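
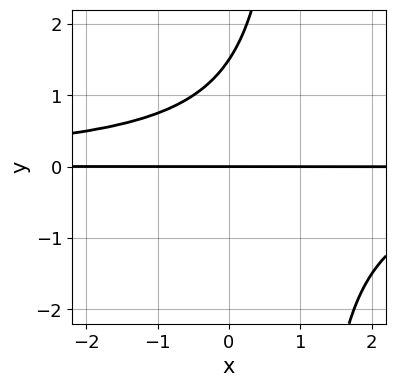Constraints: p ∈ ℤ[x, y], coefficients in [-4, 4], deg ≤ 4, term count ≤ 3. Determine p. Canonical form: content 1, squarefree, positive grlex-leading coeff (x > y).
Degree: a generic line meets the curve in up to 3 points, so deg p = 3.
Observable constraints: it crosses the y-axis at the gridline y = 0; the visible x-axis segment lies entirely on the curve.
Fitting integer coefficients to these (and the overall shape) gives p.

2*x*y^2 - 2*y^2 + 3*y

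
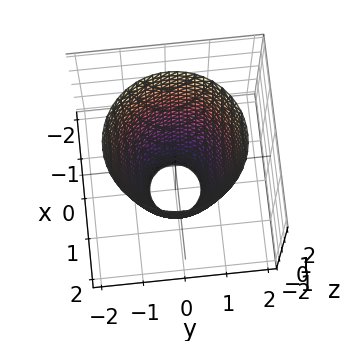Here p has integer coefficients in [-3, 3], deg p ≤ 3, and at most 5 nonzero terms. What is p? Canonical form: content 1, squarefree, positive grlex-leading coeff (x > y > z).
2*x^2 + 2*y^2 - z - 3

1. Degree: no degree-1 surface has this shape, so deg p = 2.
2. By symmetry, the z-axis is an axis of rotation, so x and y enter only as x² + y².
3. Against the integer gridlines: a circular section at z = 0 has radius between 1 and 2; no z-intercept at any integer in the box.
4. The integer polynomial consistent with all of this is the stated p.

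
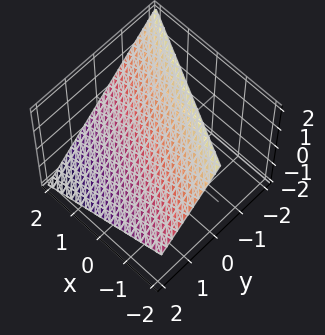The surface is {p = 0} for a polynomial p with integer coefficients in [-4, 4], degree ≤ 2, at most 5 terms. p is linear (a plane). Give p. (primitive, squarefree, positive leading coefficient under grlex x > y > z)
(a) Degree: every cross-section is a straight line — this is a plane, so deg p = 1.
(b) Observable constraints: it meets the x-axis at x = 2 (among the integer gridlines); one z-axis crossing is at z = 1; it meets the y-axis at y = 1 (among the integer gridlines).
(c) These observations pin down the coefficients.

x + 2*y + 2*z - 2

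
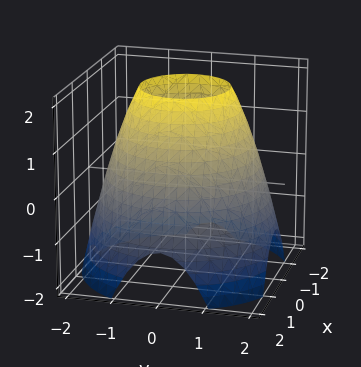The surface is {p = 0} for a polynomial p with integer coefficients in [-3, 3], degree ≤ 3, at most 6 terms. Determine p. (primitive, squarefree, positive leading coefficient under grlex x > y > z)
First, the degree is 2 — no degree-1 surface has this shape.
Then, symmetries: the z-axis is an axis of rotation, so x and y enter only as x² + y².
Then, from the axis intercepts and sections: a circular section at z = 0 has radius between 1 and 2; it misses every integer gridline on the z-axis.
Finally, fitting integer coefficients to these (and the overall shape) gives p.

x^2 + y^2 + z - 3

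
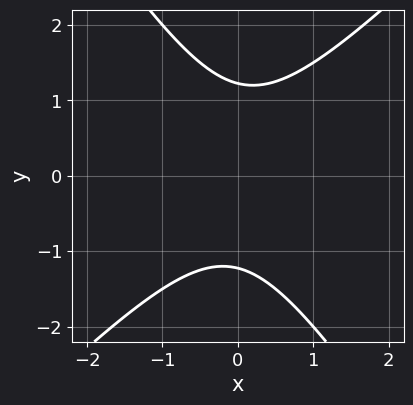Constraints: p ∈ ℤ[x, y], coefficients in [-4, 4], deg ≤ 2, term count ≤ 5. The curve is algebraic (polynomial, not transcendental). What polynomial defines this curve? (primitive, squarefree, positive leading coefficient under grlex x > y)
3*x^2 - x*y - 2*y^2 + 3

1. Degree: the shape is more complex than any degree-1 curve, so deg p = 2.
2. Observable constraints: it misses every integer gridline on the x-axis.
3. Solving for integer coefficients yields p as stated.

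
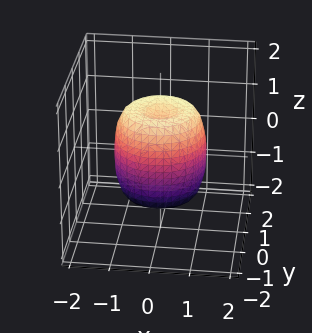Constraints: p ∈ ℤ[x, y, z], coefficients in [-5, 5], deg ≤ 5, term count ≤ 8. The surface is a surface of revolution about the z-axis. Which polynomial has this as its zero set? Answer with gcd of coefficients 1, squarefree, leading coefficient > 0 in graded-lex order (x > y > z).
2*x^4 + 4*x^2*y^2 + 2*y^4 - 2*x^2 - 2*y^2 + z^2 - 1

(a) The degree is 4 — a generic line meets the surface in up to 4 points.
(b) Symmetry: every cross-section ⟂ z is a circle, so x, y appear only via x² + y².
(c) Checking where it meets the axes: the z-axis gridline crossings are at z ∈ {-1, 1}; a circular section at z = 0 has radius between 1 and 2.
(d) Solving for integer coefficients yields p as stated.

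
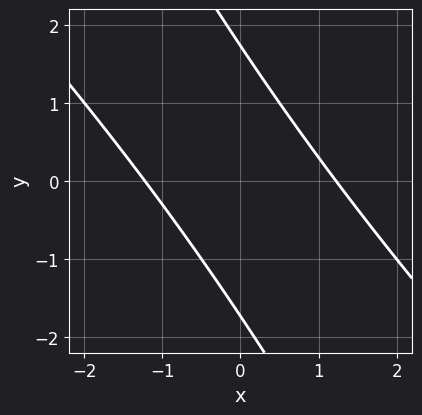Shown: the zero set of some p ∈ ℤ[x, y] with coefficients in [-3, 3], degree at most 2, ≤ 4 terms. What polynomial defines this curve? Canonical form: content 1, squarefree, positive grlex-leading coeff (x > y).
2*x^2 + 3*x*y + y^2 - 3

(a) Degree: a generic line meets the curve in up to 2 points, so deg p = 2.
(b) The integer polynomial consistent with all of this is the stated p.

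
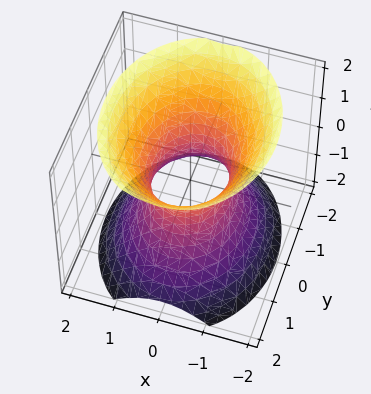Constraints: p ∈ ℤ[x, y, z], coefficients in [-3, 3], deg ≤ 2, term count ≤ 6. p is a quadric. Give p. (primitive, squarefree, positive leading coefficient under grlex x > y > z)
3*x^2 + 2*y^2 - 2*z^2 - 2

1. The degree is 2 — an hourglass — one-sheet hyperboloid; a quadric.
2. Symmetries: mirror symmetry y ↦ −y ⇒ only even powers of y; it's symmetric under x → −x, forcing even powers of x; mirror symmetry z ↦ −z ⇒ only even powers of z.
3. Checking where it meets the axes: the y-axis gridline crossings are at y ∈ {-1, 1}; the surface avoids every integer z-axis point in the box.
4. Together with the visible shape, these determine p as stated.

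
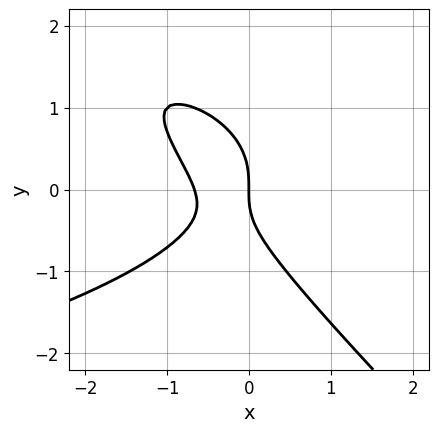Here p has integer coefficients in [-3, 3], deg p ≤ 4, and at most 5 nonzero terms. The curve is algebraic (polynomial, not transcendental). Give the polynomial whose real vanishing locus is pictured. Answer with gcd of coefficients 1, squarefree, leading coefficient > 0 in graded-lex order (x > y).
2*x*y^2 + 2*y^3 + 3*x^2 + x*y + 2*x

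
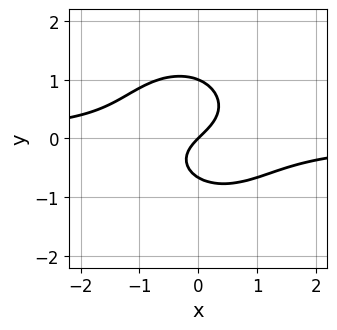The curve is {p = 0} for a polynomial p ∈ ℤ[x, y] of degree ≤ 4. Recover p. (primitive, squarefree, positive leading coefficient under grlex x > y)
3*x^2*y + 3*y^3 - y^2 + 2*x - 2*y

(a) The degree is 3 — no degree-2 curve has this shape.
(b) Against the integer gridlines: one x-axis crossing is at x = 0; the y-axis gridline crossings are at y ∈ {0, 1}.
(c) Matching integer coefficients to the picture gives p.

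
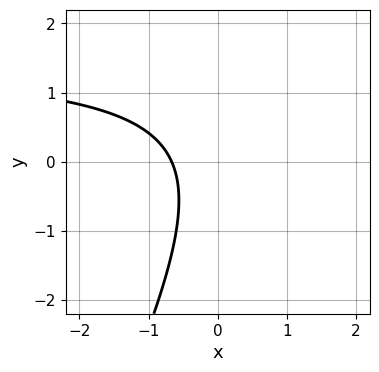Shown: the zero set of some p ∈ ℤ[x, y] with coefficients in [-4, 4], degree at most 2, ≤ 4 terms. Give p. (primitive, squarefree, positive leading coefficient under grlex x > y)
2*x*y - y^2 - 3*x - 2

1. Degree: no degree-1 curve has this shape, so deg p = 2.
2. Observable constraints: it misses every integer gridline on the y-axis.
3. These observations pin down the coefficients.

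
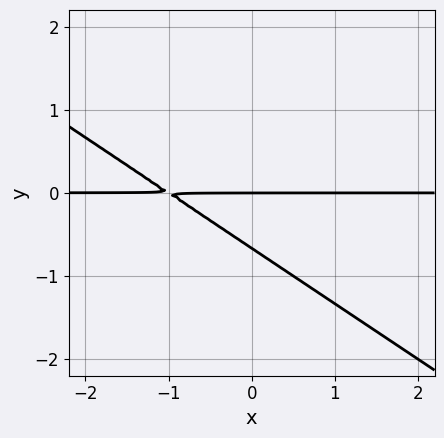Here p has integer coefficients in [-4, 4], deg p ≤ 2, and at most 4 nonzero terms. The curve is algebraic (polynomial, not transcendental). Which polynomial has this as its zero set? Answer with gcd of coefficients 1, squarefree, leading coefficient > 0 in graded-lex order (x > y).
2*x*y + 3*y^2 + 2*y

1. deg p = 2.
2. From the axis intercepts and sections: the visible x-axis segment lies entirely on the curve; it crosses the y-axis at the gridline y = 0.
3. Together with the visible shape, these determine p as stated.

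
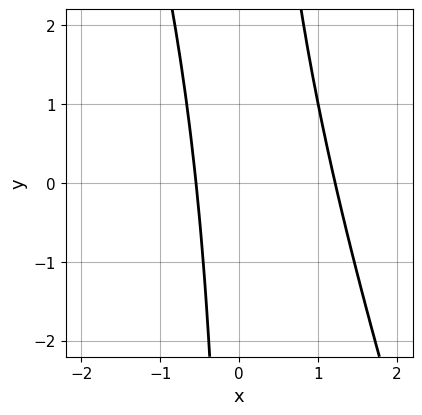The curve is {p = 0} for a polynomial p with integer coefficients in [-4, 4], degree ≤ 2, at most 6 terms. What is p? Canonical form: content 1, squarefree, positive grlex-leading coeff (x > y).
3*x^2 + x*y - 2*x - 2

1. Degree: a generic line meets the curve in up to 2 points, so deg p = 2.
2. From the visible intercepts: it misses every integer gridline on the y-axis.
3. The integer polynomial consistent with all of this is the stated p.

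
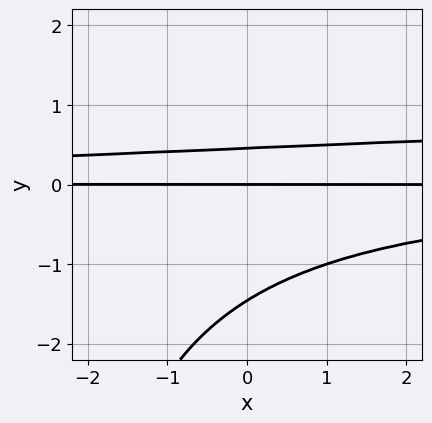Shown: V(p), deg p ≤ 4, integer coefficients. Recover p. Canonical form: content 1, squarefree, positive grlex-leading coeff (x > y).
(a) The degree is 4 — a generic line meets the curve in up to 4 points.
(b) Reading off the gridlines: one y-axis crossing is at y = 0; the visible x-axis segment lies entirely on the curve.
(c) These observations pin down the coefficients.

x*y^3 - x*y^2 + 3*y^3 + 3*y^2 - 2*y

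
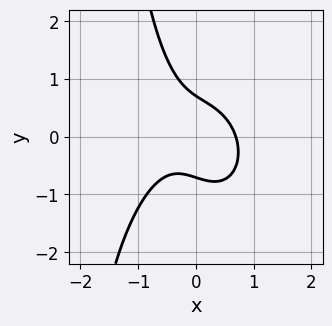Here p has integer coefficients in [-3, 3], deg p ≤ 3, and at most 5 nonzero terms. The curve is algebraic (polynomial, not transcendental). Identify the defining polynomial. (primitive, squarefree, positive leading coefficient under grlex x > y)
3*x^3 + x*y^2 + 2*x*y + 2*y^2 - 1

deg p = 3. The shape is more complex than any degree-2 curve.
Solving for integer coefficients yields p as stated.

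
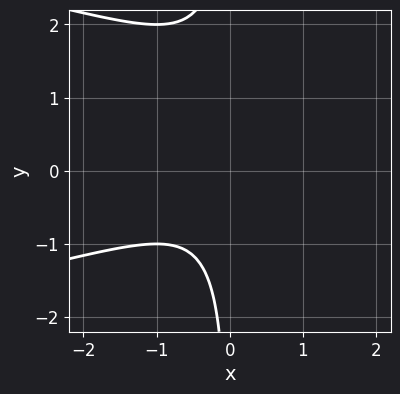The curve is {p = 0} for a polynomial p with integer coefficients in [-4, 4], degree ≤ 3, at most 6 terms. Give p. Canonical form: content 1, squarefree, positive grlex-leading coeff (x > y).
x*y^2 + x^2 - x*y + 1

1. Degree: a generic line meets the curve in up to 3 points, so deg p = 3.
2. From the axis intercepts and sections: the curve avoids every integer x-axis point in the box; the curve avoids every integer y-axis point in the box.
3. Fitting integer coefficients to these (and the overall shape) gives p.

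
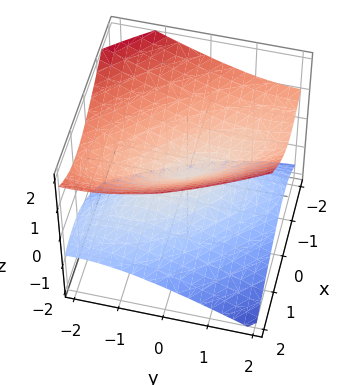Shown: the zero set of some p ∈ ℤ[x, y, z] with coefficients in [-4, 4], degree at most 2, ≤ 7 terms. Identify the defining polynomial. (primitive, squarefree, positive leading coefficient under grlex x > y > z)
1. There are 2 components.
2. The degree is 2 — a generic line meets the surface in up to 2 points.
3. Checking where it meets the axes: it crosses the z-axis at the gridline z = 0; it meets the x-axis at x = 0 (among the integer gridlines); one y-axis crossing is at y = 0.
4. Matching integer coefficients to the picture gives p.

2*x^2 + 2*x*y + x*z + y^2 - 3*z^2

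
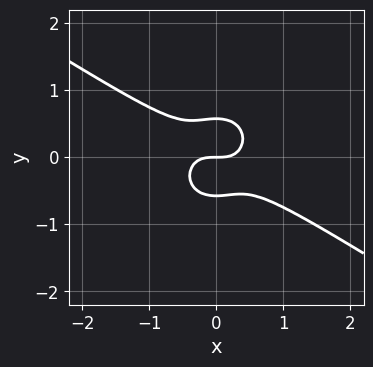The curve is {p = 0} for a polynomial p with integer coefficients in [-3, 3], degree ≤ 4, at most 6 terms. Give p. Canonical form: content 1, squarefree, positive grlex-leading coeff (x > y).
1. The degree is 3 — a generic line meets the curve in up to 3 points.
2. Checking where it meets the axes: one y-axis crossing is at y = 0; it crosses the x-axis at the gridline x = 0.
3. Fitting integer coefficients to these (and the overall shape) gives p.

2*x^3 + 2*x^2*y + 3*y^3 - y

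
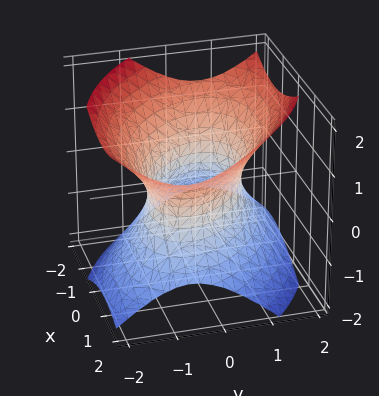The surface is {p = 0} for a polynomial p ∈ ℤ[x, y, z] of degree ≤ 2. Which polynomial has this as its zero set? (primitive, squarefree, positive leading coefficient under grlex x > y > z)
2*x^2 + 2*x*y + 3*y^2 - 3*z^2 - 3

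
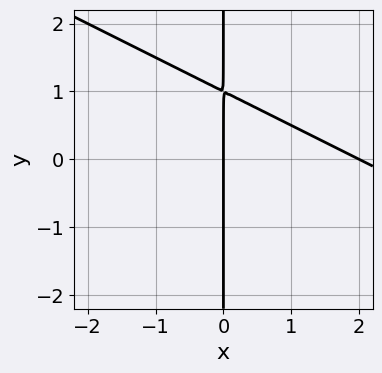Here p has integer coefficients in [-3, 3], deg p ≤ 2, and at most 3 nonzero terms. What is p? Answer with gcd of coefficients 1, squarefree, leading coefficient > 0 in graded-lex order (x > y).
x^2 + 2*x*y - 2*x

(a) deg p = 2. No degree-1 curve has this shape.
(b) Checking where it meets the axes: the visible y-axis segment lies entirely on the curve; among the integer gridlines, it crosses the x-axis at x ∈ {0, 2}.
(c) The integer polynomial consistent with all of this is the stated p.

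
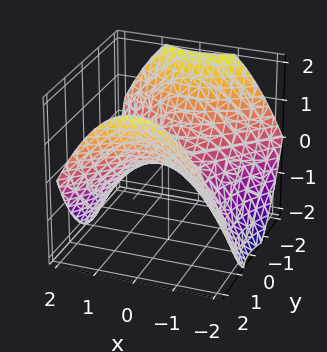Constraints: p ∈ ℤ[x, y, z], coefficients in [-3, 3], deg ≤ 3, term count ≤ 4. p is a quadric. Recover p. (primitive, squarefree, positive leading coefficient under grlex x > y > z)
x^2 - y^2 + 2*z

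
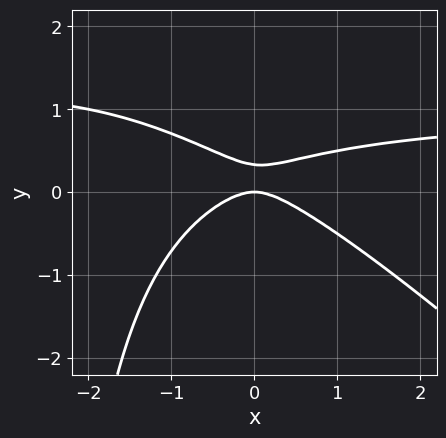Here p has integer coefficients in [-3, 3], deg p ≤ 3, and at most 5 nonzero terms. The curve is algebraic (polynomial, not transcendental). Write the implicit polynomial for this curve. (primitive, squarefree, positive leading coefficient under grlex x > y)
x^2*y + x*y^2 - x^2 + 3*y^2 - y

1. deg p = 3. No degree-2 curve has this shape.
2. From the visible intercepts: one x-axis crossing is at x = 0; it meets the y-axis at y = 0 (among the integer gridlines).
3. Solving for integer coefficients yields p as stated.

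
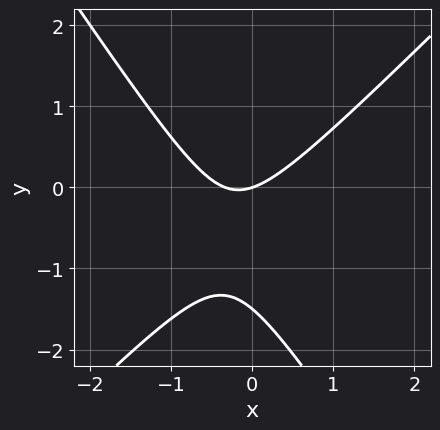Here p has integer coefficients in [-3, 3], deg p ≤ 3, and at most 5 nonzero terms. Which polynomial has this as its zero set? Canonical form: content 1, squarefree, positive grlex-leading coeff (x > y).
(a) The degree is 2 — no degree-1 curve has this shape.
(b) Reading off the gridlines: it meets the y-axis at y = 0 (among the integer gridlines); it crosses the x-axis at the gridline x = 0.
(c) Fitting integer coefficients to these (and the overall shape) gives p.

3*x^2 - x*y - 2*y^2 + x - 3*y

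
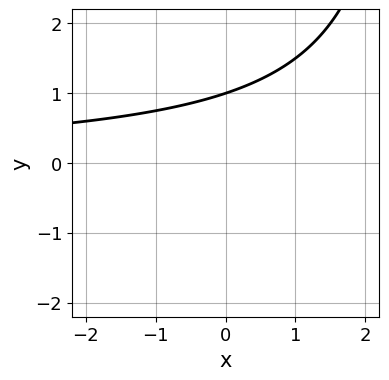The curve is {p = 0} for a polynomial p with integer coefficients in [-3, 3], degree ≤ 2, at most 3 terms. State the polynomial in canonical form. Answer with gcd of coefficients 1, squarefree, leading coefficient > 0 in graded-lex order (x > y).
The degree is 2 — the shape is more complex than any degree-1 curve.
Reading off the gridlines: the curve avoids every integer x-axis point in the box; one y-axis crossing is at y = 1.
Matching integer coefficients to the picture gives p.

x*y - 3*y + 3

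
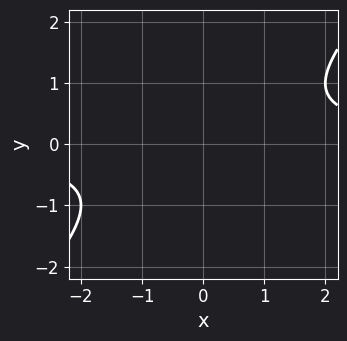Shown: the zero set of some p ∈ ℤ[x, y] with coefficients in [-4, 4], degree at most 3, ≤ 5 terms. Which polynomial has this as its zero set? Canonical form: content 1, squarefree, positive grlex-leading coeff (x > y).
x*y - y^2 - 1

(a) deg p = 2.
(b) Observable constraints: no x-intercept at any integer in the box; it misses every integer gridline on the y-axis.
(c) Fitting integer coefficients to these (and the overall shape) gives p.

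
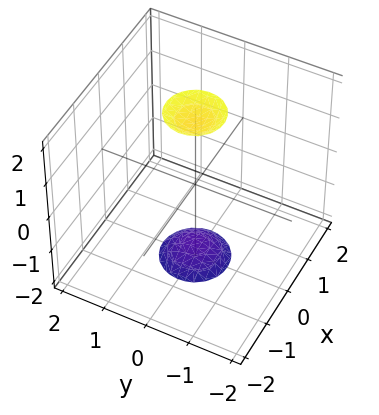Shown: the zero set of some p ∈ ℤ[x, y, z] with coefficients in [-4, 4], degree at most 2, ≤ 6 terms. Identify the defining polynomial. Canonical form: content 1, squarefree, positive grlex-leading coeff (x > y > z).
First, there are 2 components. Treating them together as one polynomial.
Next, deg p = 2. Two sheets facing apart; a quadric.
Then, symmetries: rotational symmetry about the z-axis ⇒ p depends on x, y only through x² + y²; it's symmetric under z → −z, forcing even powers of z.
Next, observable constraints: a circular section at z = 2 has radius between 0 and 1; the surface avoids every integer x-axis point in the box; it misses every integer gridline on the y-axis.
Finally, solving for integer coefficients yields p as stated.

3*x^2 + 3*y^2 - z^2 + 3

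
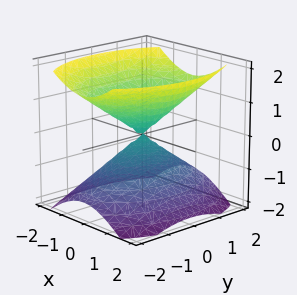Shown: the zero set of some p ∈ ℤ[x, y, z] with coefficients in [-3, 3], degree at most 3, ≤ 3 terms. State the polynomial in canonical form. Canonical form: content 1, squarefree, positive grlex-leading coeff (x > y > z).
2*x^2 + y^2 - 2*z^2

1. The picture has 2 separate pieces. They look like related sheets of one shape, so recover p as a whole.
2. deg p = 2. A double cone through the origin; a quadric.
3. Symmetries: the y ↦ −y reflection is a symmetry, so y appears only in even powers; the z ↦ −z reflection is a symmetry, so z appears only in even powers; the x ↦ −x reflection is a symmetry, so x appears only in even powers.
4. Against the integer gridlines: it crosses the x-axis at the gridline x = 0; one y-axis crossing is at y = 0; one z-axis crossing is at z = 0.
5. Solving for integer coefficients yields p as stated.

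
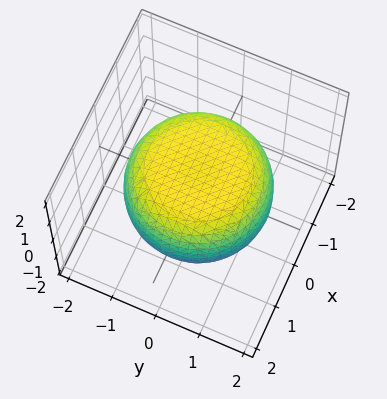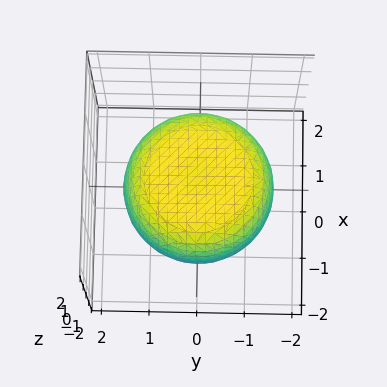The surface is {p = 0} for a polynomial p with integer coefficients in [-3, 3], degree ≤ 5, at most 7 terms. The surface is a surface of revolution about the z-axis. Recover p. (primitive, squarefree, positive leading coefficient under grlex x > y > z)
x^4 + 2*x^2*y^2 + y^4 - x^2 - y^2 + 3*z^2 - 3

deg p = 4. A generic line meets the surface in up to 4 points.
Symmetries: the z-axis is an axis of rotation, so x and y enter only as x² + y².
Reading off the gridlines: a circular section at z = -1 has radius exactly 1; the z-axis gridline crossings are at z ∈ {-1, 1}.
Solving for integer coefficients yields p as stated.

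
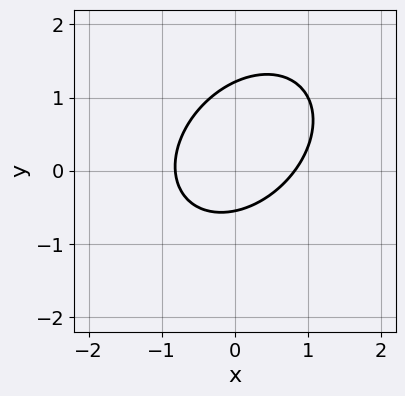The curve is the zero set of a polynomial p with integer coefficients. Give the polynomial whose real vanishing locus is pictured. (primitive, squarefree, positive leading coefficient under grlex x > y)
1. Degree: the shape is more complex than any degree-1 curve, so deg p = 2.
2. Solving for integer coefficients yields p as stated.

3*x^2 - 2*x*y + 3*y^2 - 2*y - 2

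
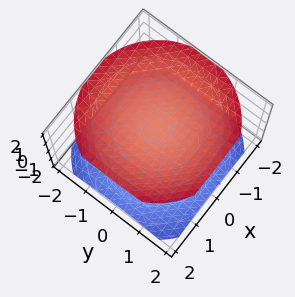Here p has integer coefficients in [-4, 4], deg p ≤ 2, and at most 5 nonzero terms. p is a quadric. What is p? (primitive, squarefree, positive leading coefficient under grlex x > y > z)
The picture has 2 separate pieces. They look like related sheets of one shape, so recover p as a whole.
deg p = 2. Two sheets facing apart; a quadric.
Symmetries: the z ↦ −z reflection is a symmetry, so z appears only in even powers; the surface is invariant under rotation about z: p = q(x² + y², z).
Reading off the gridlines: no y-intercept at any integer in the box; it misses every integer gridline on the x-axis.
Matching integer coefficients to the picture gives p.

x^2 + y^2 - 2*z^2 + 3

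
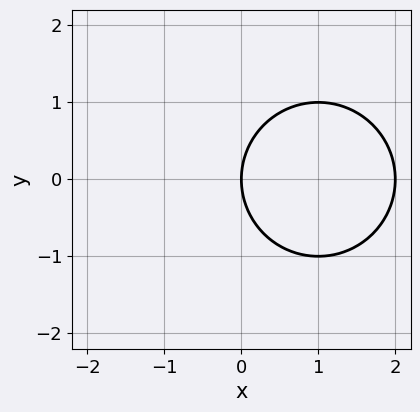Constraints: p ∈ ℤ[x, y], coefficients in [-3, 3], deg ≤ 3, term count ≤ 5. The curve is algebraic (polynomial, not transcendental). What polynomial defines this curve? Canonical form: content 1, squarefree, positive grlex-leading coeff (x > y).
x^2 + y^2 - 2*x

(a) deg p = 2. The shape is more complex than any degree-1 curve.
(b) Symmetries: it's symmetric under y → −y, forcing even powers of y.
(c) From the axis intercepts and sections: it crosses the y-axis at the gridline y = 0; the x-axis gridline crossings are at x ∈ {0, 2}.
(d) Fitting integer coefficients to these (and the overall shape) gives p.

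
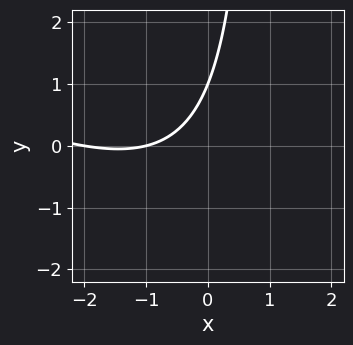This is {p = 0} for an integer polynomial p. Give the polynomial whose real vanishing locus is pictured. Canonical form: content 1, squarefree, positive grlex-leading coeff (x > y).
x^2 + 2*x*y + 3*x - 2*y + 2

1. Degree: the shape is more complex than any degree-1 curve, so deg p = 2.
2. Observable constraints: it crosses the y-axis at the gridline y = 1; the x-axis gridline crossings are at x ∈ {-2, -1}.
3. Solving for integer coefficients yields p as stated.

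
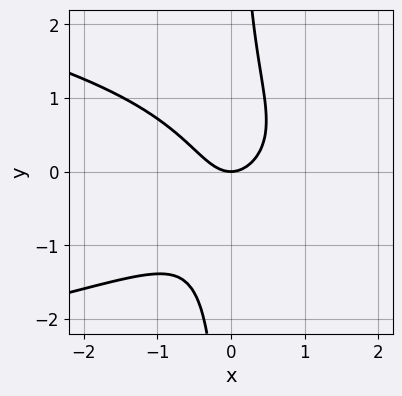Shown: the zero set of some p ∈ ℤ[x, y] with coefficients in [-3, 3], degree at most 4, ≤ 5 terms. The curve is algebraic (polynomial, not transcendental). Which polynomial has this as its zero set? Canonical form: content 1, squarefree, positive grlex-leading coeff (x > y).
First, degree: the shape is more complex than any degree-2 curve, so deg p = 3.
Then, reading off the gridlines: one y-axis crossing is at y = 0; it crosses the x-axis at the gridline x = 0.
Finally, matching integer coefficients to the picture gives p.

3*x*y^2 + 3*x^2 - 2*y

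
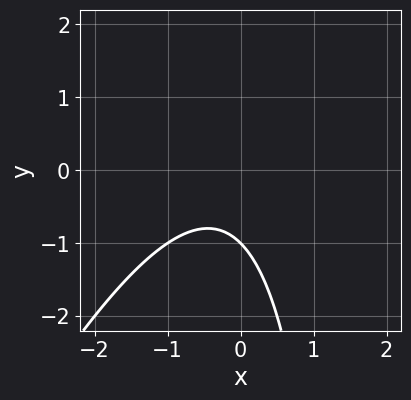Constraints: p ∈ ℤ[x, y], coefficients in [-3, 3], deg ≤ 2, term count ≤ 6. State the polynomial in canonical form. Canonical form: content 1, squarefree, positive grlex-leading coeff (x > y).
First, deg p = 2. The shape is more complex than any degree-1 curve.
Next, checking where it meets the axes: it meets the y-axis at y = -1 (among the integer gridlines); no x-intercept at any integer in the box.
Finally, solving for integer coefficients yields p as stated.

2*x^2 - x*y + x + 2*y + 2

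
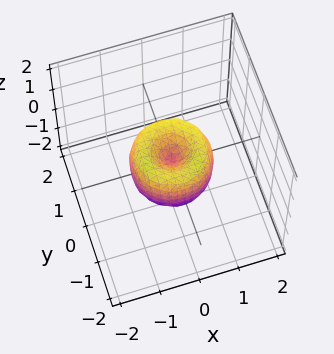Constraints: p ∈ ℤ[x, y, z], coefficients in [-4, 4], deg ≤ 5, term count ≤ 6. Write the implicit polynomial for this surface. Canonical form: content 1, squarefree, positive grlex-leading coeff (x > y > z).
2*x^4 + 4*x^2*y^2 + 2*y^4 - 2*x^2 - 2*y^2 + z^2

(a) deg p = 4. No degree-3 surface has this shape.
(b) Symmetries: the surface is invariant under rotation about z: p = q(x² + y², z).
(c) From the visible intercepts: a circular section at z = 0 has radius exactly 1; among the integer gridlines, it crosses the y-axis at y ∈ {-1, 0, 1}; the x-axis gridline crossings are at x ∈ {-1, 0, 1}; it crosses the z-axis at the gridline z = 0.
(d) Putting this together gives p.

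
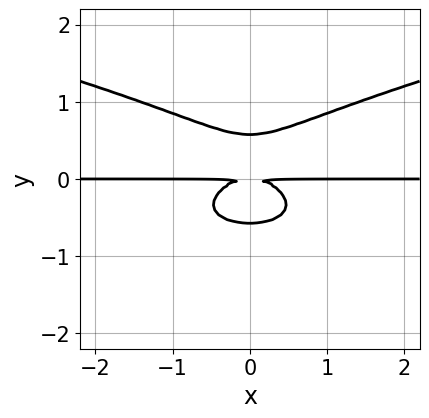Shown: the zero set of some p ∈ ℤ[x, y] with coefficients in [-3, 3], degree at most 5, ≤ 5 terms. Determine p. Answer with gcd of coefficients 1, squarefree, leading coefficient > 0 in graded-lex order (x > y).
3*y^4 - x^2*y - y^2

(a) Degree: a generic line meets the curve in up to 4 points, so deg p = 4.
(b) Symmetries: mirror symmetry x ↦ −x ⇒ only even powers of x.
(c) From the visible intercepts: every point of the x-axis in the box is on the curve.
(d) Putting this together gives p.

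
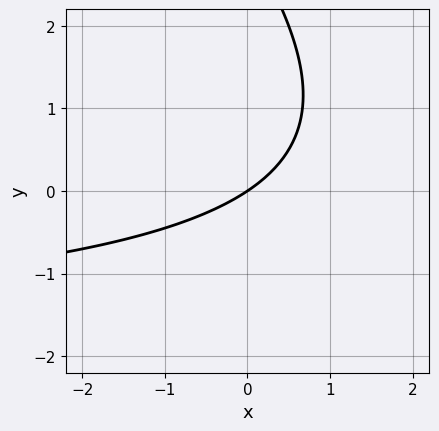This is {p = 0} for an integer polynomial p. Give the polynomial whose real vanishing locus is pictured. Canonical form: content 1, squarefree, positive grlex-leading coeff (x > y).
x*y + y^2 + 2*x - 3*y

(a) The degree is 2 — the shape is more complex than any degree-1 curve.
(b) Against the integer gridlines: it crosses the y-axis at the gridline y = 0; it meets the x-axis at x = 0 (among the integer gridlines).
(c) Together with the visible shape, these determine p as stated.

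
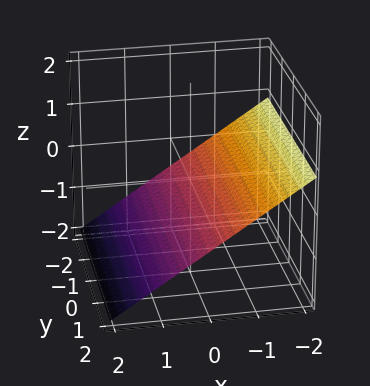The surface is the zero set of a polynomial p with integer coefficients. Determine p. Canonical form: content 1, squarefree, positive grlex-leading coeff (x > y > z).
2*x + 3*z + 2

1. The degree is 1 — the surface is flat (a plane).
2. Observable constraints: it crosses the x-axis at the gridline x = -1; the surface avoids every integer y-axis point in the box.
3. Fitting integer coefficients to these (and the overall shape) gives p.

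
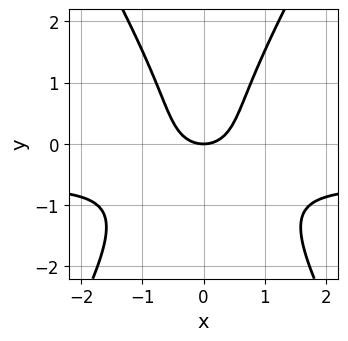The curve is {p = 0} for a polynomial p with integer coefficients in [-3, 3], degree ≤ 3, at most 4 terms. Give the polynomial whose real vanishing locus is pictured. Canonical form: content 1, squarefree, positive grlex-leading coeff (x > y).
deg p = 3. The shape is more complex than any degree-2 curve.
Symmetries: the x ↦ −x reflection is a symmetry, so x appears only in even powers.
From the visible intercepts: one x-axis crossing is at x = 0; it crosses the y-axis at the gridline y = 0.
Solving for integer coefficients yields p as stated.

3*x^2*y - y^3 + 2*x^2 - 2*y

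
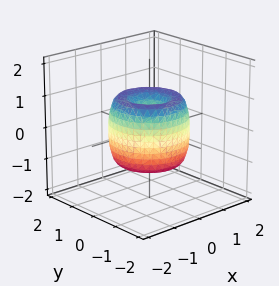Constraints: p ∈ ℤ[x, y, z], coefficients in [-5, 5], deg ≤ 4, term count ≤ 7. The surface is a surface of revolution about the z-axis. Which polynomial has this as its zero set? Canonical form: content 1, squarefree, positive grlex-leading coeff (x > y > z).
2*x^4 + 4*x^2*y^2 + 2*y^4 - 3*x^2 - 3*y^2 + z^2

Degree: the shape is more complex than any degree-3 surface, so deg p = 4.
By symmetry, the surface is invariant under rotation about z: p = q(x² + y², z).
Checking where it meets the axes: it meets the z-axis at z = 0 (among the integer gridlines); a circular section at z = 0 has radius between 1 and 2.
Together with the visible shape, these determine p as stated.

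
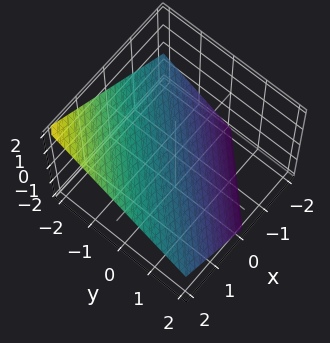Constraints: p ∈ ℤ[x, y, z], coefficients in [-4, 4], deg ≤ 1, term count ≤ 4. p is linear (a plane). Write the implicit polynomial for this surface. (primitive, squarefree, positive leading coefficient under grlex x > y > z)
2*x - 2*y - 3*z - 2

The degree is 1 — the surface is flat (a plane).
Checking where it meets the axes: one x-axis crossing is at x = 1; one y-axis crossing is at y = -1.
Putting this together gives p.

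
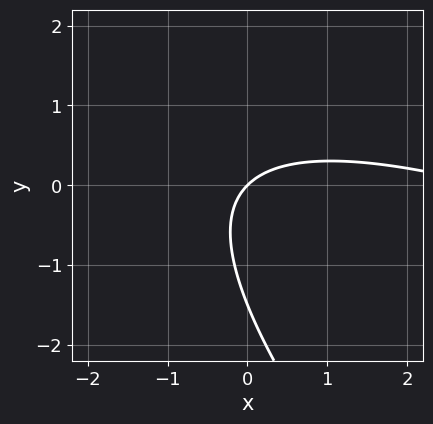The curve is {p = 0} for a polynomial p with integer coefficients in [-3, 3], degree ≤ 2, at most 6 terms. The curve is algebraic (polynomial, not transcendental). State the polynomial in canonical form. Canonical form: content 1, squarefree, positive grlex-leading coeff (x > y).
x^2 + 3*x*y + 2*y^2 - 3*x + 3*y

1. The degree is 2 — a generic line meets the curve in up to 2 points.
2. From the axis intercepts and sections: one x-axis crossing is at x = 0; one y-axis crossing is at y = 0.
3. The integer polynomial consistent with all of this is the stated p.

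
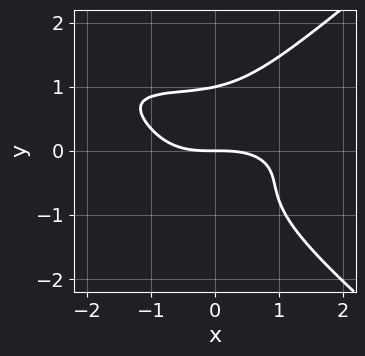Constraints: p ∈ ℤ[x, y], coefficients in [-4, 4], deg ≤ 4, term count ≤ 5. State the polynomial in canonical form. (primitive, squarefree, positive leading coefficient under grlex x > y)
2*x^2*y^2 - 3*y^4 + x^3 + 2*x*y^2 + 3*y

1. The degree is 4 — a generic line meets the curve in up to 4 points.
2. Checking where it meets the axes: the y-axis gridline crossings are at y ∈ {0, 1}; one x-axis crossing is at x = 0.
3. Together with the visible shape, these determine p as stated.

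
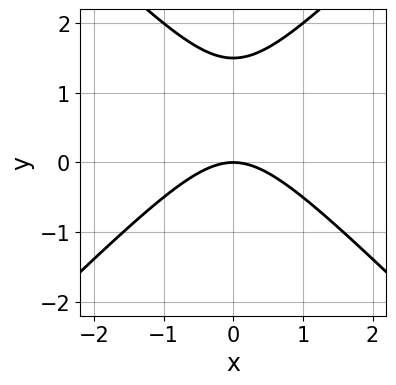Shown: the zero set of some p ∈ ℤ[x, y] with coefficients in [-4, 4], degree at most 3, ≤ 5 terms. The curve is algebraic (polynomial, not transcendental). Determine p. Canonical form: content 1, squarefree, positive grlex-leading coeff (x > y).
1. The degree is 2 — a generic line meets the curve in up to 2 points.
2. Symmetries: the x ↦ −x reflection is a symmetry, so x appears only in even powers.
3. Against the integer gridlines: it meets the x-axis at x = 0 (among the integer gridlines); it crosses the y-axis at the gridline y = 0.
4. Together with the visible shape, these determine p as stated.

2*x^2 - 2*y^2 + 3*y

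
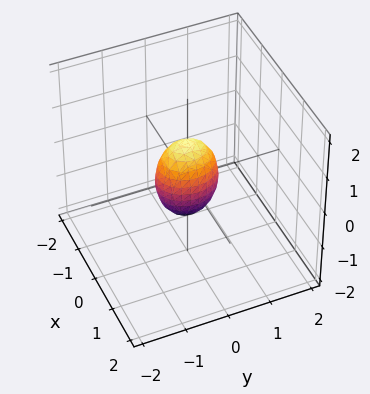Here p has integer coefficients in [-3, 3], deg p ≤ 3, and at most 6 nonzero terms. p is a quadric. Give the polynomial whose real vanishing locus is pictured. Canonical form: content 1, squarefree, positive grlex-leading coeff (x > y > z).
3*x^2 + 2*y^2 + z^2 - 1

(a) The degree is 2 — a closed, bounded, convex surface; a quadric.
(b) Symmetries: mirror symmetry z ↦ −z ⇒ only even powers of z; the y ↦ −y reflection is a symmetry, so y appears only in even powers; the x ↦ −x reflection is a symmetry, so x appears only in even powers.
(c) From the visible intercepts: among the integer gridlines, it crosses the z-axis at z ∈ {-1, 1}.
(d) Putting this together gives p.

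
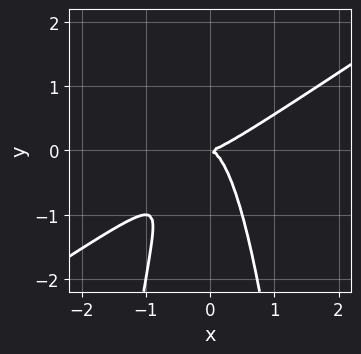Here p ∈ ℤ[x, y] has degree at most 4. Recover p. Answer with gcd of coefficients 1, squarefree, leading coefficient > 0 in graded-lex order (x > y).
2*x^3 - 3*x^2*y - y^2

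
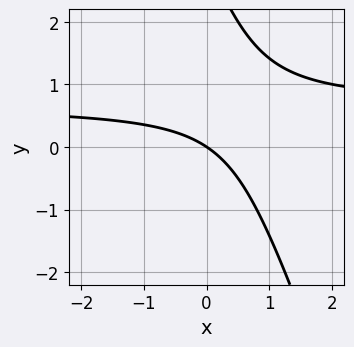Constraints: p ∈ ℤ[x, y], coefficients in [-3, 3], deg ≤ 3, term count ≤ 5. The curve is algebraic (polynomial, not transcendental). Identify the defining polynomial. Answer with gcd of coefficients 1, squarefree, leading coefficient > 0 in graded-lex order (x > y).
Degree: no degree-1 curve has this shape, so deg p = 2.
From the visible intercepts: it meets the x-axis at x = 0 (among the integer gridlines); it crosses the y-axis at the gridline y = 0.
Solving for integer coefficients yields p as stated.

3*x*y + y^2 - 2*x - 3*y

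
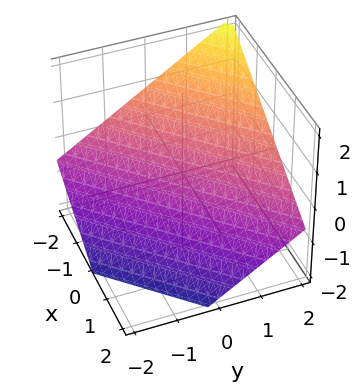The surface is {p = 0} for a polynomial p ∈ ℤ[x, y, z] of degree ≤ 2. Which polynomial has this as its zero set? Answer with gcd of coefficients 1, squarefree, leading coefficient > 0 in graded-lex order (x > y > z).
First, deg p = 1.
Then, from the visible intercepts: it meets the y-axis at y = 1 (among the integer gridlines); one x-axis crossing is at x = -1.
Finally, assembling these constraints gives the stated polynomial.

2*x - 2*y + 3*z + 2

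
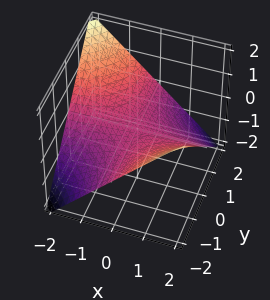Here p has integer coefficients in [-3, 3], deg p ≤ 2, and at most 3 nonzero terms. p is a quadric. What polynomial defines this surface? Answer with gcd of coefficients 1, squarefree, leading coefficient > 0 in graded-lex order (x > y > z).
x*y + 2*z

(a) The degree is 2 — a saddle surface; a quadric.
(b) From the visible intercepts: every point of the x-axis in the box is on the surface; every point of the y-axis in the box is on the surface; one z-axis crossing is at z = 0.
(c) Fitting integer coefficients to these (and the overall shape) gives p.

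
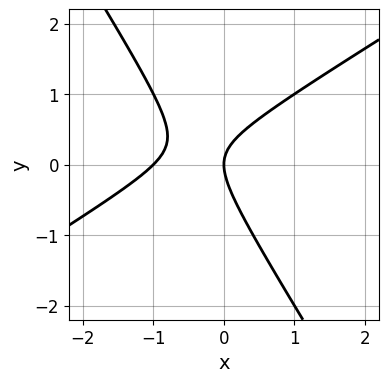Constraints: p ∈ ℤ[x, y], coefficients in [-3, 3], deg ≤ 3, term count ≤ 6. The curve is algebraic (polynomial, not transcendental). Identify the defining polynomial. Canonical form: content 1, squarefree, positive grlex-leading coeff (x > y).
x^2 - x*y - y^2 + x

(a) deg p = 2. The shape is more complex than any degree-1 curve.
(b) Against the integer gridlines: it meets the y-axis at y = 0 (among the integer gridlines); among the integer gridlines, it crosses the x-axis at x ∈ {-1, 0}.
(c) The integer polynomial consistent with all of this is the stated p.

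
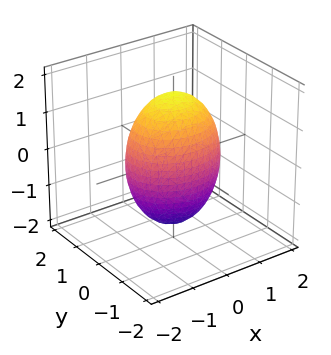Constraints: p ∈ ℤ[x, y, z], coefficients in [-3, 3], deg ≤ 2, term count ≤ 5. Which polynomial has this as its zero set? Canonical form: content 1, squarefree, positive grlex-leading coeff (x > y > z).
2*x^2 + 3*y^2 + z^2 - 3

The degree is 2 — bounded and convex; a quadric.
Symmetries: mirror symmetry x ↦ −x ⇒ only even powers of x; mirror symmetry z ↦ −z ⇒ only even powers of z; it's symmetric under y → −y, forcing even powers of y.
Against the integer gridlines: among the integer gridlines, it crosses the y-axis at y ∈ {-1, 1}.
Assembling these constraints gives the stated polynomial.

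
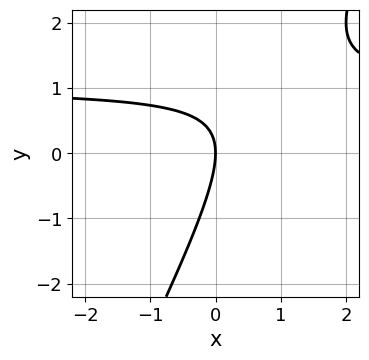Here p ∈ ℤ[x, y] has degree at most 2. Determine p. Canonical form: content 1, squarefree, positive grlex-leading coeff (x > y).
2*x*y - y^2 - 2*x

(a) Degree: the shape is more complex than any degree-1 curve, so deg p = 2.
(b) Observable constraints: one x-axis crossing is at x = 0; it crosses the y-axis at the gridline y = 0.
(c) Putting this together gives p.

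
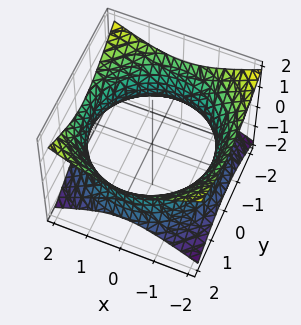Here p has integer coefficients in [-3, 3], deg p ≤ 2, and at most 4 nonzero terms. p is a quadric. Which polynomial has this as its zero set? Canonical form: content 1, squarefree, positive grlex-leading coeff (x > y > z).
First, degree: an hourglass — one-sheet hyperboloid; a quadric, so deg p = 2.
Next, symmetries: mirror symmetry z ↦ −z ⇒ only even powers of z; the z-axis is an axis of rotation, so x and y enter only as x² + y².
Next, against the integer gridlines: a circular section at z = 0 has radius between 1 and 2; the surface avoids every integer z-axis point in the box.
Finally, fitting integer coefficients to these (and the overall shape) gives p.

x^2 + y^2 - 2*z^2 - 3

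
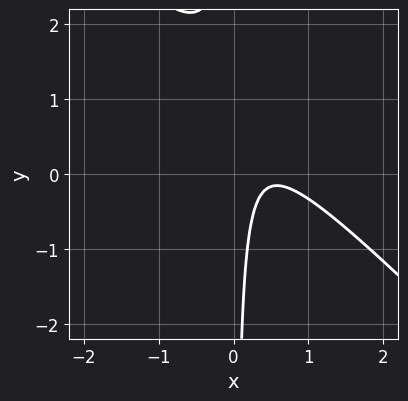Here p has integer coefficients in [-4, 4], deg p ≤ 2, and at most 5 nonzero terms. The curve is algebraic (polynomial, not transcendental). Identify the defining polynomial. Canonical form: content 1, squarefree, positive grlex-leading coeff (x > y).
deg p = 2. No degree-1 curve has this shape.
From the visible intercepts: no x-intercept at any integer in the box; the curve avoids every integer y-axis point in the box.
Fitting integer coefficients to these (and the overall shape) gives p.

3*x^2 + 3*x*y - 3*x + 1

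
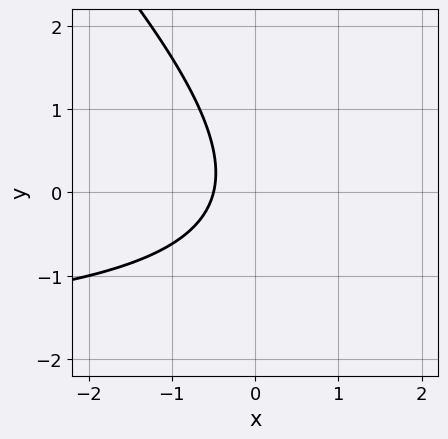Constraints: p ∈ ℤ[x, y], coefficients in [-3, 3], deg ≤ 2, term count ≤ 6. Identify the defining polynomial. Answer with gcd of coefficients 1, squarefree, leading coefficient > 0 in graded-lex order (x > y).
(a) The degree is 2 — the shape is more complex than any degree-1 curve.
(b) From the visible intercepts: it misses every integer gridline on the y-axis.
(c) Together with the visible shape, these determine p as stated.

x*y + y^2 + 2*x + 1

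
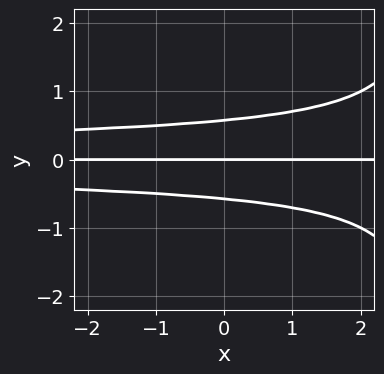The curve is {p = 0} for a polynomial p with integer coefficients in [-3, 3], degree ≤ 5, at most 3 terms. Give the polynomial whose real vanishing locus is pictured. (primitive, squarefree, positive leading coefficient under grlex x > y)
1. deg p = 4. The shape is more complex than any degree-3 curve.
2. From the axis intercepts and sections: every point of the x-axis in the box is on the curve; it crosses the y-axis at the gridline y = 0.
3. Putting this together gives p.

x*y^3 - 3*y^3 + y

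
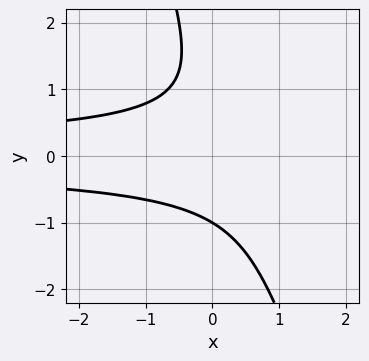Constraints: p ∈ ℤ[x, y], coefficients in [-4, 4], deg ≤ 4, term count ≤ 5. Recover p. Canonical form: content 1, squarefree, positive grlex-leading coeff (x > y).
3*x*y^2 + y^3 - y^2 + 2

1. deg p = 3.
2. From the visible intercepts: no x-intercept at any integer in the box; one y-axis crossing is at y = -1.
3. The integer polynomial consistent with all of this is the stated p.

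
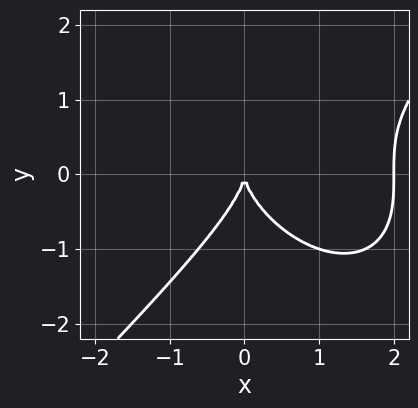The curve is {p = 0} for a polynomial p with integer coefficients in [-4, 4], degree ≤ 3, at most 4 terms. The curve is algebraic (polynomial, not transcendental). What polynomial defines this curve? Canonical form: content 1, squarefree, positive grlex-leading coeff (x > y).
First, the degree is 3 — the shape is more complex than any degree-2 curve.
Next, observable constraints: the x-axis gridline crossings are at x ∈ {0, 2}; it meets the y-axis at y = 0 (among the integer gridlines).
Finally, matching integer coefficients to the picture gives p.

x^3 - y^3 - 2*x^2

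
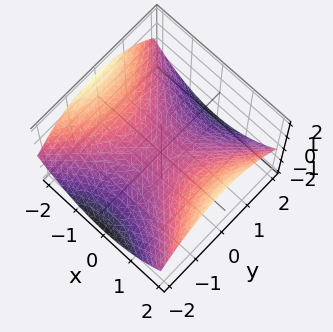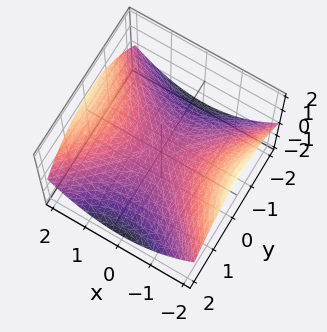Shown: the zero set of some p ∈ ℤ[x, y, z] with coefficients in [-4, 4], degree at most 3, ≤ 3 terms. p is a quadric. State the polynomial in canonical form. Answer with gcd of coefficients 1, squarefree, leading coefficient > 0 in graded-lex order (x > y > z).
x^2 - y^2 - 3*z

1. The degree is 2 — a hyperbolic paraboloid; a quadric.
2. Symmetries: the x ↦ −x reflection is a symmetry, so x appears only in even powers; the y ↦ −y reflection is a symmetry, so y appears only in even powers.
3. Against the integer gridlines: it meets the x-axis at x = 0 (among the integer gridlines); one y-axis crossing is at y = 0; it meets the z-axis at z = 0 (among the integer gridlines).
4. Assembling these constraints gives the stated polynomial.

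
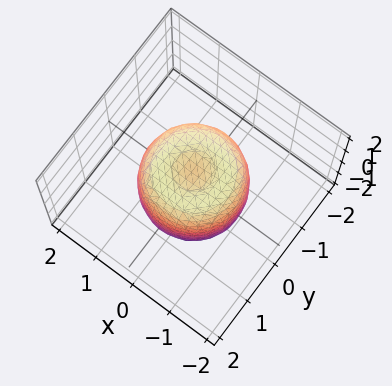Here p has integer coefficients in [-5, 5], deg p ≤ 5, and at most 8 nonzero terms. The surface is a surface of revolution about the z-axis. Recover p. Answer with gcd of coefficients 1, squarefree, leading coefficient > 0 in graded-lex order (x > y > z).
First, the degree is 4 — no degree-3 surface has this shape.
Then, symmetries: the surface is invariant under rotation about z: p = q(x² + y², z).
Next, from the visible intercepts: a circular section at z = -1 has radius exactly 1; the z-axis gridline crossings are at z ∈ {-1, 1}.
Finally, assembling these constraints gives the stated polynomial.

2*x^4 + 4*x^2*y^2 + 2*y^4 - 2*x^2 - 2*y^2 + z^2 - 1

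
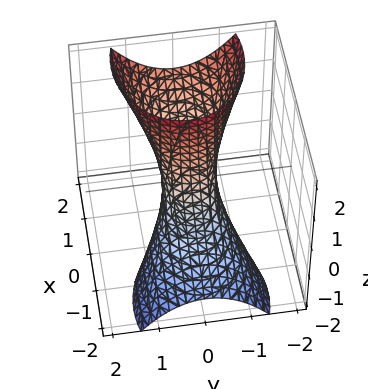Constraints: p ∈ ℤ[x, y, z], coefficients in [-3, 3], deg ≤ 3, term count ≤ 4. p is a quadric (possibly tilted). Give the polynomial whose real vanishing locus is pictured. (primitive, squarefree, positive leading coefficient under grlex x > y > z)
2*x^2 - 3*x*z + 3*y^2 - 1

First, deg p = 2. The shape is more complex than any degree-1 surface.
Then, checking where it meets the axes: the surface avoids every integer z-axis point in the box.
Finally, together with the visible shape, these determine p as stated.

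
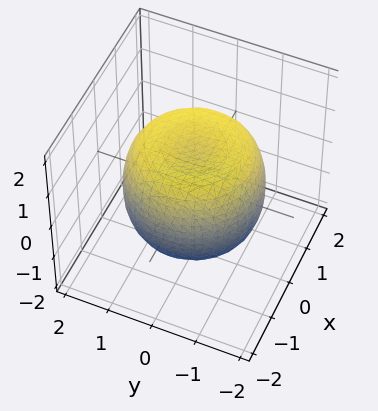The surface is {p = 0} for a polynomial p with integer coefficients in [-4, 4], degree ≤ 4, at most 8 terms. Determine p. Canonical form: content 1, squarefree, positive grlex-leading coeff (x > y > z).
2*x^4 + 4*x^2*y^2 + 2*y^4 - 3*x^2 - 3*y^2 + 3*z^2 - 3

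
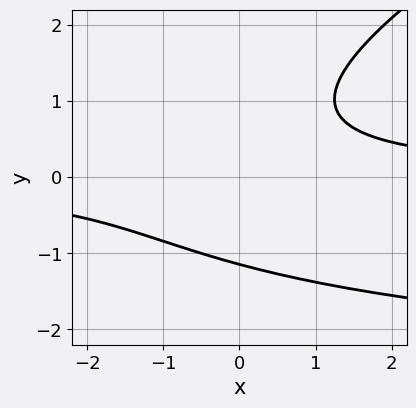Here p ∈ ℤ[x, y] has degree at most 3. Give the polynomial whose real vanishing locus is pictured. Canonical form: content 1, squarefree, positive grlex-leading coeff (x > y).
First, the degree is 3 — a generic line meets the curve in up to 3 points.
Then, from the axis intercepts and sections: the curve avoids every integer x-axis point in the box.
Finally, together with the visible shape, these determine p as stated.

x*y^2 - 2*y^3 + 3*x*y - 3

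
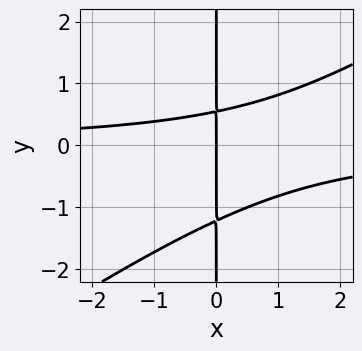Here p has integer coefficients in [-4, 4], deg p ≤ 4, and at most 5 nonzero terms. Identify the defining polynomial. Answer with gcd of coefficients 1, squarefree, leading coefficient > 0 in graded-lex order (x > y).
1. The degree is 3 — a generic line meets the curve in up to 3 points.
2. Against the integer gridlines: the visible y-axis segment lies entirely on the curve; one x-axis crossing is at x = 0.
3. Matching integer coefficients to the picture gives p.

2*x^2*y - 3*x*y^2 - 2*x*y + 2*x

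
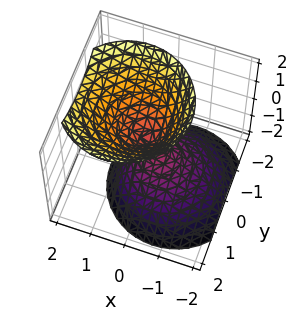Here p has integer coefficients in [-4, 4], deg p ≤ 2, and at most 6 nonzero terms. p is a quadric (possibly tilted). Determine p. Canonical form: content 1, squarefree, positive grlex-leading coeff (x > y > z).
3*x^2 - 2*x*z + 3*y^2 - 2*z^2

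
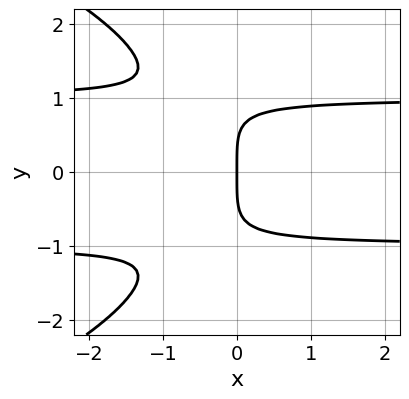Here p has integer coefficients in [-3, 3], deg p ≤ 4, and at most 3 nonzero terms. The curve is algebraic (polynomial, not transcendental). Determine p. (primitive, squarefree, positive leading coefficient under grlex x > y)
(a) The degree is 4 — a generic line meets the curve in up to 4 points.
(b) Symmetries: mirror symmetry y ↦ −y ⇒ only even powers of y.
(c) Reading off the gridlines: one y-axis crossing is at y = 0; it meets the x-axis at x = 0 (among the integer gridlines).
(d) Fitting integer coefficients to these (and the overall shape) gives p.

y^4 + 3*x*y^2 - 3*x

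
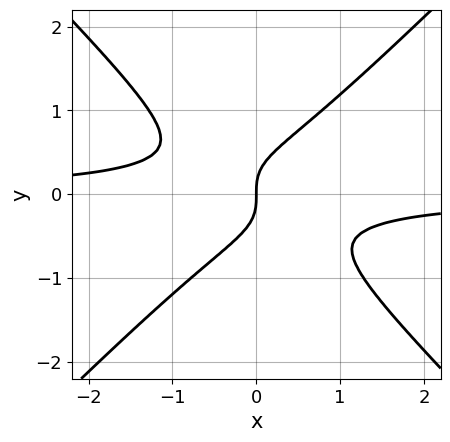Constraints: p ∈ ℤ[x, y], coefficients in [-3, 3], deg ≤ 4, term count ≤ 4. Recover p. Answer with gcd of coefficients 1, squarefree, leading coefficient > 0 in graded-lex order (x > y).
2*x^2*y - 2*y^3 + x

First, the degree is 3 — a generic line meets the curve in up to 3 points.
Then, against the integer gridlines: one x-axis crossing is at x = 0; it meets the y-axis at y = 0 (among the integer gridlines).
Finally, assembling these constraints gives the stated polynomial.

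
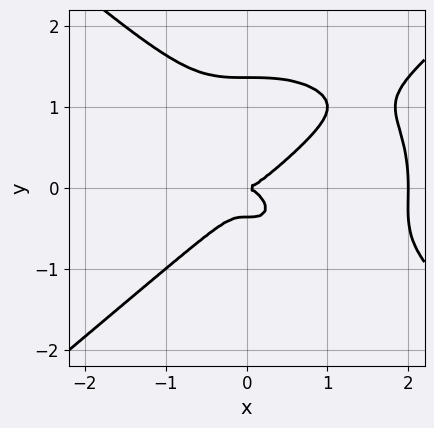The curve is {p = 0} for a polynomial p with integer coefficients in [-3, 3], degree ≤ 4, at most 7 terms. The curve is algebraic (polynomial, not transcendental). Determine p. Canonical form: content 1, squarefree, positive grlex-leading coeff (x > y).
(a) The degree is 4 — the shape is more complex than any degree-3 curve.
(b) Checking where it meets the axes: the x-axis gridline crossings are at x ∈ {0, 2}; it meets the y-axis at y = 0 (among the integer gridlines).
(c) Putting this together gives p.

x^4 - 2*y^4 - 2*x^3 + 2*y^3 + y^2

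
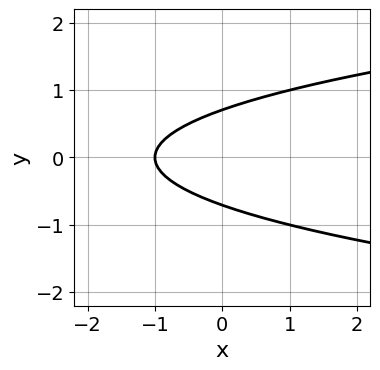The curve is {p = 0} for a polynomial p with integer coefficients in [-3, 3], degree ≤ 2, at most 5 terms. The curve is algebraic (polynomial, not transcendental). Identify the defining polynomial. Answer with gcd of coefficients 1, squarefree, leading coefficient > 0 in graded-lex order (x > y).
2*y^2 - x - 1

1. Degree: the shape is more complex than any degree-1 curve, so deg p = 2.
2. Symmetries: mirror symmetry y ↦ −y ⇒ only even powers of y.
3. Reading off the gridlines: it meets the x-axis at x = -1 (among the integer gridlines).
4. Putting this together gives p.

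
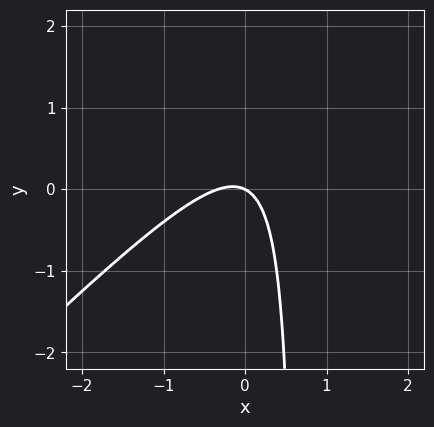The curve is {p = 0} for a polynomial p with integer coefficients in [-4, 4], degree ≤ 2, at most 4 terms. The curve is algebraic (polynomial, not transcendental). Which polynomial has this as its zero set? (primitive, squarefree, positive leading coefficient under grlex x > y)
(a) deg p = 2.
(b) Checking where it meets the axes: it meets the y-axis at y = 0 (among the integer gridlines); it meets the x-axis at x = 0 (among the integer gridlines).
(c) Fitting integer coefficients to these (and the overall shape) gives p.

3*x^2 - 3*x*y + x + 2*y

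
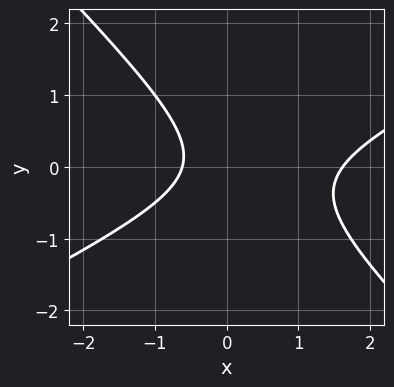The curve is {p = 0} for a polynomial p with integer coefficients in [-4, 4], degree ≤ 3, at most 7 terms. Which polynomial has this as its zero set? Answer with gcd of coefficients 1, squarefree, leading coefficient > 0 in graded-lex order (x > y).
x^2 - x*y - 2*y^2 - x - 1

First, the degree is 2 — no degree-1 curve has this shape.
Next, from the axis intercepts and sections: it misses every integer gridline on the y-axis.
Finally, the integer polynomial consistent with all of this is the stated p.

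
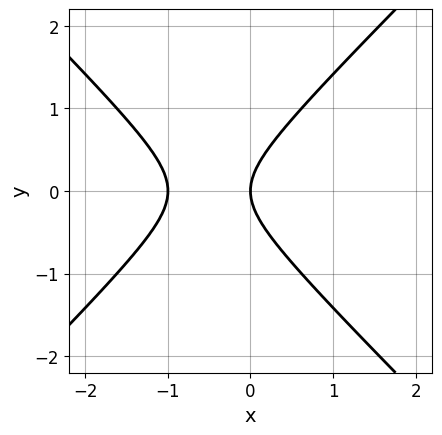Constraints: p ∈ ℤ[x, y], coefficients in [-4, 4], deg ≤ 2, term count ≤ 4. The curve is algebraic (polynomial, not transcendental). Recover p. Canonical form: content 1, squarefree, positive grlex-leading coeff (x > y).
x^2 - y^2 + x

(a) The degree is 2 — no degree-1 curve has this shape.
(b) Symmetries: mirror symmetry y ↦ −y ⇒ only even powers of y.
(c) Reading off the gridlines: it crosses the y-axis at the gridline y = 0; the x-axis gridline crossings are at x ∈ {-1, 0}.
(d) The integer polynomial consistent with all of this is the stated p.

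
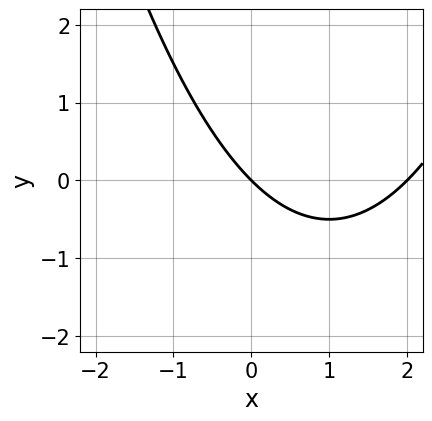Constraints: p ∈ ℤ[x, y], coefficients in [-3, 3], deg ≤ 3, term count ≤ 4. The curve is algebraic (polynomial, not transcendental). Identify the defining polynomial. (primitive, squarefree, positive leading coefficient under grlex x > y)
deg p = 2. A generic line meets the curve in up to 2 points.
Observable constraints: it meets the y-axis at y = 0 (among the integer gridlines); among the integer gridlines, it crosses the x-axis at x ∈ {0, 2}.
Putting this together gives p.

x^2 - 2*x - 2*y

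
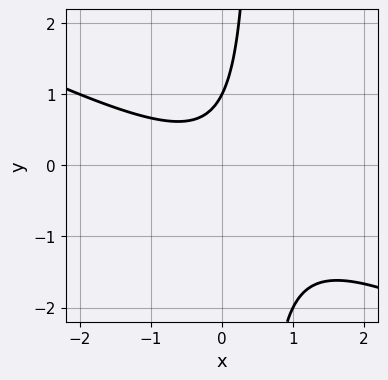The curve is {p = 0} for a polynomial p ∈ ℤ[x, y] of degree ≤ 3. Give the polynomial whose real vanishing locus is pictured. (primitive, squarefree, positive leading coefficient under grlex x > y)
1. The degree is 2 — the shape is more complex than any degree-1 curve.
2. From the axis intercepts and sections: one y-axis crossing is at y = 1; the curve avoids every integer x-axis point in the box.
3. These observations pin down the coefficients.

x^2 + 2*x*y - y + 1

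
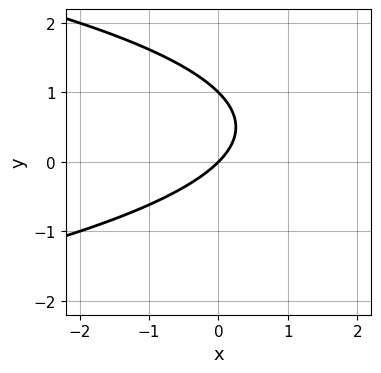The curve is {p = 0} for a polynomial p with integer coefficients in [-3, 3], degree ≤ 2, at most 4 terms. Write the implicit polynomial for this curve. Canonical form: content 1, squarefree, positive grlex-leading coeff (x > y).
y^2 + x - y

deg p = 2. A generic line meets the curve in up to 2 points.
From the axis intercepts and sections: it meets the x-axis at x = 0 (among the integer gridlines); among the integer gridlines, it crosses the y-axis at y ∈ {0, 1}.
Assembling these constraints gives the stated polynomial.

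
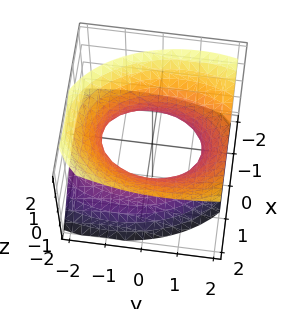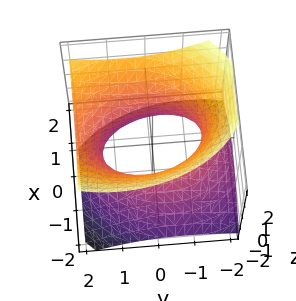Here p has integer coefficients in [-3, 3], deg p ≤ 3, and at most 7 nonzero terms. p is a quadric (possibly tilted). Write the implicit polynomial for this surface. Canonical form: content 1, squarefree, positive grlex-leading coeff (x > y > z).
2*x^2 - x*z + y^2 - y*z - 2*z^2 - 2

Degree: the shape is more complex than any degree-1 surface, so deg p = 2.
Against the integer gridlines: it misses every integer gridline on the z-axis; the x-axis gridline crossings are at x ∈ {-1, 1}.
Assembling these constraints gives the stated polynomial.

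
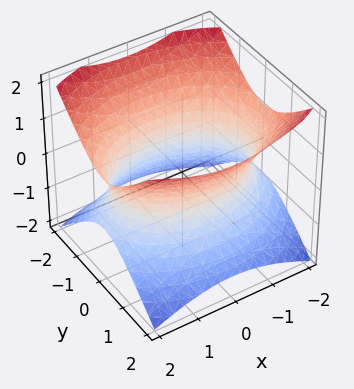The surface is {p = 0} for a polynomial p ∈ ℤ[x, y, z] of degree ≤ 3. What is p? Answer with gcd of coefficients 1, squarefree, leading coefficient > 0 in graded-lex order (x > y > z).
(a) deg p = 2. One connected sheet with a waist; a quadric.
(b) Symmetries: the z ↦ −z reflection is a symmetry, so z appears only in even powers; it's symmetric under x → −x, forcing even powers of x; the y ↦ −y reflection is a symmetry, so y appears only in even powers.
(c) From the visible intercepts: no z-intercept at any integer in the box.
(d) Solving for integer coefficients yields p as stated.

x^2 + 2*y^2 - 2*z^2 - 3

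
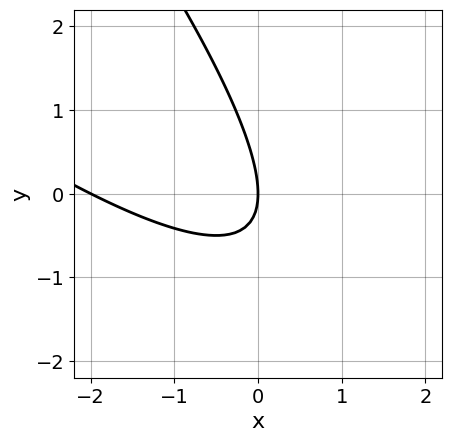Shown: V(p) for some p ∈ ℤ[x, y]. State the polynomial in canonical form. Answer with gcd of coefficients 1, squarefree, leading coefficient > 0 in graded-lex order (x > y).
(a) The degree is 2 — the shape is more complex than any degree-1 curve.
(b) From the axis intercepts and sections: among the integer gridlines, it crosses the x-axis at x ∈ {-2, 0}; it meets the y-axis at y = 0 (among the integer gridlines).
(c) The integer polynomial consistent with all of this is the stated p.

x^2 + 2*x*y + y^2 + 2*x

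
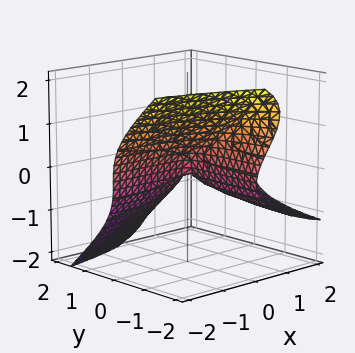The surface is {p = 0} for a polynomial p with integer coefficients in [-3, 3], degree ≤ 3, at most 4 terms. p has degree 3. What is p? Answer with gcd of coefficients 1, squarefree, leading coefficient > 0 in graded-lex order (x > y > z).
The degree is 3 — no degree-2 surface has this shape.
From the axis intercepts and sections: it meets the z-axis at z = 0 (among the integer gridlines); the visible y-axis segment lies entirely on the surface; the visible x-axis segment lies entirely on the surface.
Solving for integer coefficients yields p as stated.

y*z^2 + z^3 - x*y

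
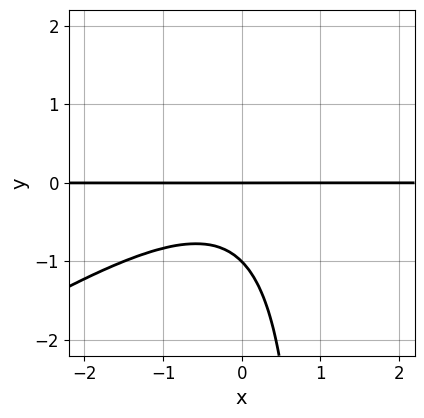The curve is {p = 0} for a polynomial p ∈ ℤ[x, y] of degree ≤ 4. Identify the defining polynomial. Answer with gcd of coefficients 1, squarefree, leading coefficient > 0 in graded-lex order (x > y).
The degree is 3 — no degree-2 curve has this shape.
Against the integer gridlines: among the integer gridlines, it crosses the y-axis at y ∈ {-1, 0}; the visible x-axis segment lies entirely on the curve.
The integer polynomial consistent with all of this is the stated p.

2*x^2*y - 3*x*y^2 + 3*y^2 + 3*y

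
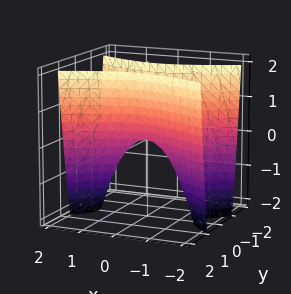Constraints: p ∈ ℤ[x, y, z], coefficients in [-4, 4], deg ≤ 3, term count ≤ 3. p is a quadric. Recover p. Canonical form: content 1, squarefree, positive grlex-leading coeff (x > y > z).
x^2 - 3*y^2 + z

First, deg p = 2. A hyperbolic paraboloid; a quadric.
Next, symmetries: it's symmetric under y → −y, forcing even powers of y; mirror symmetry x ↦ −x ⇒ only even powers of x.
Next, against the integer gridlines: one z-axis crossing is at z = 0; it crosses the x-axis at the gridline x = 0; it crosses the y-axis at the gridline y = 0.
Finally, fitting integer coefficients to these (and the overall shape) gives p.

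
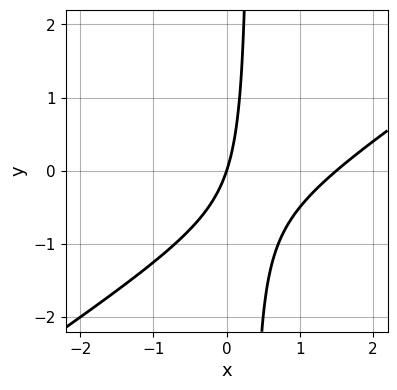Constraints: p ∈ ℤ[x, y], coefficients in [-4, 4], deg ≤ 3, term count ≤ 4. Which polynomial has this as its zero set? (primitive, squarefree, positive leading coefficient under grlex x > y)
First, degree: no degree-1 curve has this shape, so deg p = 2.
Then, reading off the gridlines: it meets the x-axis at x = 0 (among the integer gridlines); it crosses the y-axis at the gridline y = 0.
Finally, putting this together gives p.

2*x^2 - 3*x*y - 3*x + y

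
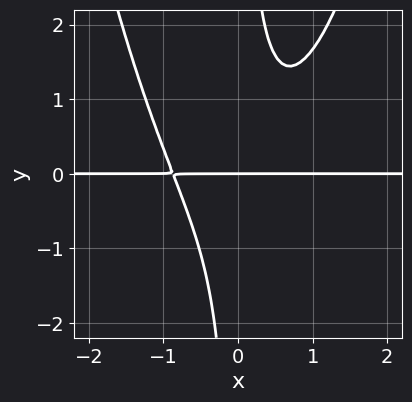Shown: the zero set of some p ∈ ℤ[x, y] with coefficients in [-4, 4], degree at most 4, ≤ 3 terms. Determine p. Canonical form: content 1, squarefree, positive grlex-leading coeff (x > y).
First, degree: the shape is more complex than any degree-3 curve, so deg p = 4.
Then, reading off the gridlines: it meets the y-axis at y = 0 (among the integer gridlines); every point of the x-axis in the box is on the curve.
Finally, together with the visible shape, these determine p as stated.

3*x^3*y - 3*x*y^2 + 2*y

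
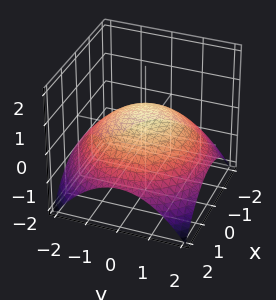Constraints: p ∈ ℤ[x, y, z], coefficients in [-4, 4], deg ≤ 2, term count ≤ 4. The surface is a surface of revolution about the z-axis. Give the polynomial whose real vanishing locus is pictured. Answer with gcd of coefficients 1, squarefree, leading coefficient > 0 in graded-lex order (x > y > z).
x^2 + y^2 + 3*z - 2

(a) deg p = 2.
(b) Symmetries: the surface is invariant under rotation about z: p = q(x² + y², z).
(c) From the axis intercepts and sections: a circular section at z = 0 has radius between 1 and 2.
(d) Together with the visible shape, these determine p as stated.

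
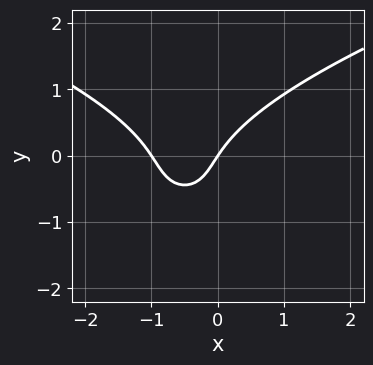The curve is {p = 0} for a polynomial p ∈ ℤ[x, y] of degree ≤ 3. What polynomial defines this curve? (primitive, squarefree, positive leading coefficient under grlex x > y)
Degree: a generic line meets the curve in up to 3 points, so deg p = 3.
Against the integer gridlines: among the integer gridlines, it crosses the x-axis at x ∈ {-1, 0}; it crosses the y-axis at the gridline y = 0.
These observations pin down the coefficients.

3*y^3 - 3*x^2 + 2*y^2 - 3*x + 2*y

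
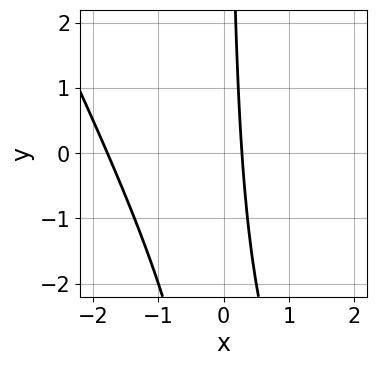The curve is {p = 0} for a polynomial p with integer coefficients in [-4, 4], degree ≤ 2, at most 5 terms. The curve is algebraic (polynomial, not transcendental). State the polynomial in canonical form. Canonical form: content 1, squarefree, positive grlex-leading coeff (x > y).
2*x^2 + x*y + 3*x - 1

First, the degree is 2 — the shape is more complex than any degree-1 curve.
Then, against the integer gridlines: no y-intercept at any integer in the box.
Finally, solving for integer coefficients yields p as stated.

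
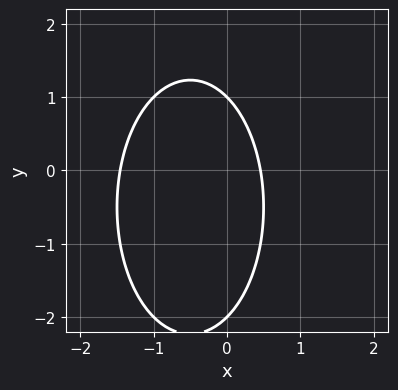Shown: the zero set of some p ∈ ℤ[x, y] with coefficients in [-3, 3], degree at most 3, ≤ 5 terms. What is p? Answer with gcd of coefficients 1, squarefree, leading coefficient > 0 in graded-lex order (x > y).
(a) The degree is 2 — the shape is more complex than any degree-1 curve.
(b) Checking where it meets the axes: the y-axis gridline crossings are at y ∈ {-2, 1}.
(c) Assembling these constraints gives the stated polynomial.

3*x^2 + y^2 + 3*x + y - 2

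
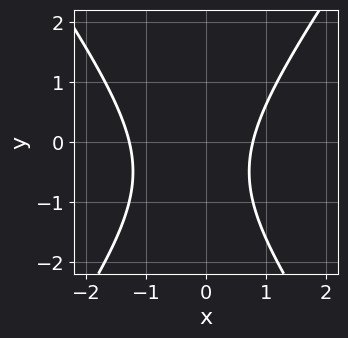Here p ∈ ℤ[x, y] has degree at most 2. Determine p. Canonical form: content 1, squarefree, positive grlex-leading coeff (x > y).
deg p = 2. The shape is more complex than any degree-1 curve.
Reading off the gridlines: no y-intercept at any integer in the box.
Putting this together gives p.

2*x^2 - y^2 + x - y - 2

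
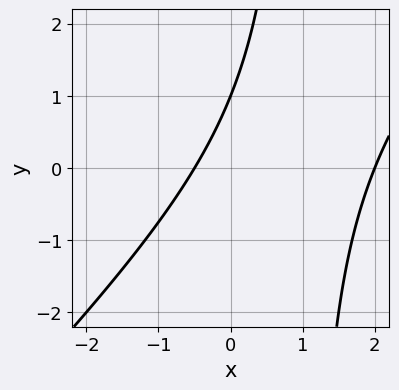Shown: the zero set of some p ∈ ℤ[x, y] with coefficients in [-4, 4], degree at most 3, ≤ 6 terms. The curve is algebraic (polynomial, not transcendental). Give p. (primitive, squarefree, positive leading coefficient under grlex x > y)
2*x^2 - 2*x*y - 3*x + 2*y - 2

1. Degree: the shape is more complex than any degree-1 curve, so deg p = 2.
2. From the axis intercepts and sections: it meets the y-axis at y = 1 (among the integer gridlines); one x-axis crossing is at x = 2.
3. Putting this together gives p.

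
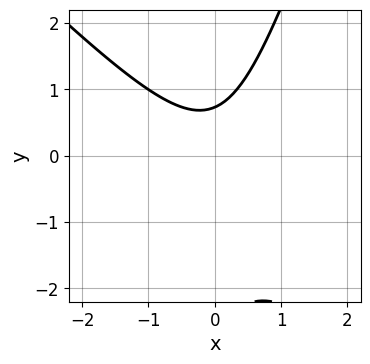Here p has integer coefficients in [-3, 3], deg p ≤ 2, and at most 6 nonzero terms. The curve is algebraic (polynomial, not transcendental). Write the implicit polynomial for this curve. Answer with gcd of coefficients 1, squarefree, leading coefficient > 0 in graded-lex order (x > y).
1. The degree is 2 — a generic line meets the curve in up to 2 points.
2. Observable constraints: the curve avoids every integer x-axis point in the box.
3. Assembling these constraints gives the stated polynomial.

3*x^2 + 2*x*y - y^2 - 2*y + 2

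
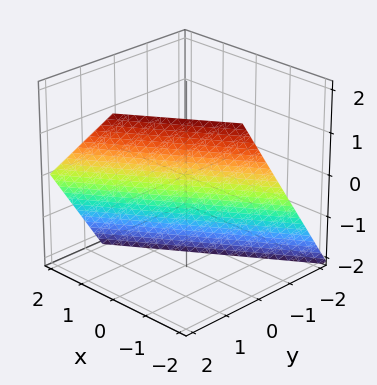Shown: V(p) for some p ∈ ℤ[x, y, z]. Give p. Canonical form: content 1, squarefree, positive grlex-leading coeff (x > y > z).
2*x - 3*y + 2*z + 2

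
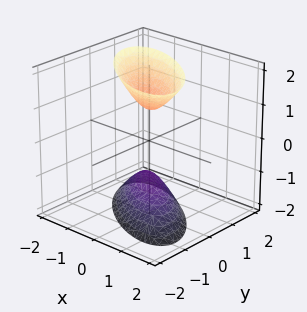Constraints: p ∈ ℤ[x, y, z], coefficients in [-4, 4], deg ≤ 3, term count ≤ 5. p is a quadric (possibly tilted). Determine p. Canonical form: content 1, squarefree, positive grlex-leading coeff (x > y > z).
2*x^2 + 3*x*y + 3*y^2 - z^2 + 1

First, the picture has 2 separate pieces. They look like related sheets of one shape, so recover p as a whole.
Next, the degree is 2 — the shape is more complex than any degree-1 surface.
Then, checking where it meets the axes: the z-axis gridline crossings are at z ∈ {-1, 1}; no y-intercept at any integer in the box; no x-intercept at any integer in the box.
Finally, fitting integer coefficients to these (and the overall shape) gives p.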